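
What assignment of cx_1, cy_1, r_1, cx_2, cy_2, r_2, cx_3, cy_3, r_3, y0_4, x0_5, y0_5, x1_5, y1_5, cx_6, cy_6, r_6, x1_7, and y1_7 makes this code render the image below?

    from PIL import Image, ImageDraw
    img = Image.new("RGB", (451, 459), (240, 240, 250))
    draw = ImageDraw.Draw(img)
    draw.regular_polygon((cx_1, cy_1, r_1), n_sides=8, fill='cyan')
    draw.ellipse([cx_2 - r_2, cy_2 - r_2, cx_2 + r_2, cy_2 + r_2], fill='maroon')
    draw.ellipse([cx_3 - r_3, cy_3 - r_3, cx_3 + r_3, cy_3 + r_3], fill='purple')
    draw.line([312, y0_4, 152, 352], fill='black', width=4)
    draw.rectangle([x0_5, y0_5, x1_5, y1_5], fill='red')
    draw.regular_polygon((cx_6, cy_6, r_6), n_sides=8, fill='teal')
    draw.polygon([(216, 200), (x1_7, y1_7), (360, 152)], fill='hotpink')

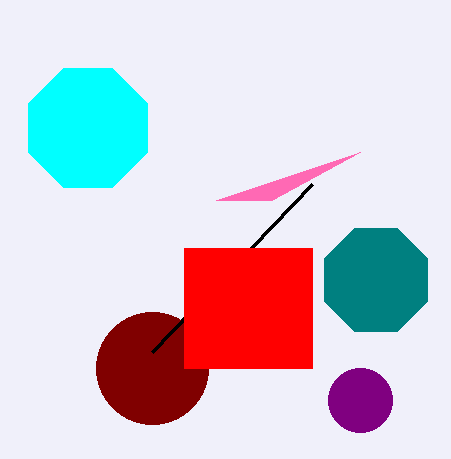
cx_1 = 88; cy_1 = 128; r_1 = 64; cx_2 = 152; cy_2 = 368; r_2 = 56; cx_3 = 360; cy_3 = 400; r_3 = 32; y0_4 = 184; x0_5 = 184; y0_5 = 248; x1_5 = 312; y1_5 = 368; cx_6 = 376; cy_6 = 280; r_6 = 56; x1_7 = 272; y1_7 = 200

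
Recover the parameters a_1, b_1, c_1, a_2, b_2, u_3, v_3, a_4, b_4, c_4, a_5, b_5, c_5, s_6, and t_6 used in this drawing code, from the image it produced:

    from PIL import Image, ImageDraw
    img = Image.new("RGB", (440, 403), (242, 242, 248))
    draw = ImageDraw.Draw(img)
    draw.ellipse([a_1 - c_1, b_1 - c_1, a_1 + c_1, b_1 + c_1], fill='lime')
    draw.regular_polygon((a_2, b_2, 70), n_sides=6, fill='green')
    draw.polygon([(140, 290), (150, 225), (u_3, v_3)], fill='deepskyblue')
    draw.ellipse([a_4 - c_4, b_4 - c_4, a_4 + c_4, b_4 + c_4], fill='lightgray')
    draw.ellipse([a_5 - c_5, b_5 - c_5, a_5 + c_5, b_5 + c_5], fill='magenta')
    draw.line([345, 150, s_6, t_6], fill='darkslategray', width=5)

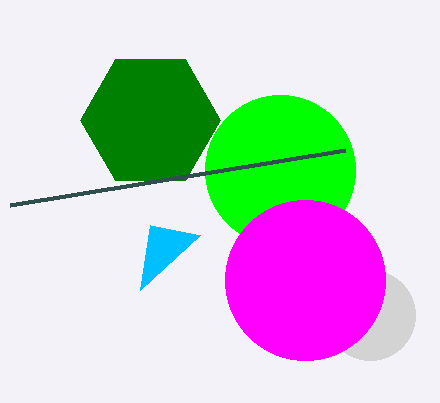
a_1 = 280; b_1 = 170; c_1 = 75; a_2 = 150; b_2 = 120; u_3 = 200; v_3 = 235; a_4 = 370; b_4 = 315; c_4 = 45; a_5 = 305; b_5 = 280; c_5 = 80; s_6 = 10; t_6 = 205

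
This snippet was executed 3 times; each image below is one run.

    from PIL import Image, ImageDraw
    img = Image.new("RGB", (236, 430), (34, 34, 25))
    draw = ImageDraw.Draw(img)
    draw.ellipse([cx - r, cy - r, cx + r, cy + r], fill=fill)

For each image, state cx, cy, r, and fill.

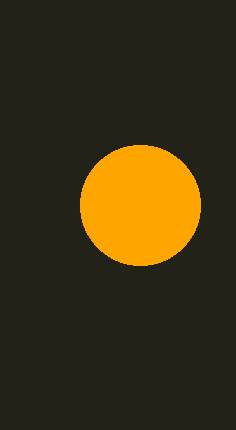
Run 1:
cx = 140
cy = 205
r = 60
fill = 'orange'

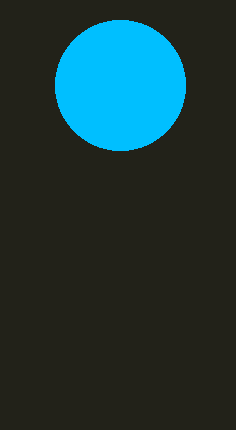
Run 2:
cx = 120; cy = 85; r = 65; fill = 'deepskyblue'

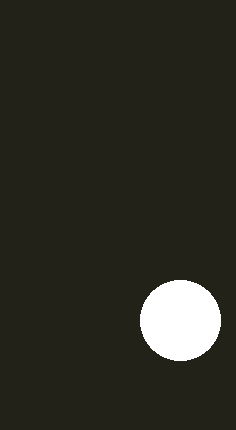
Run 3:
cx = 180
cy = 320
r = 40
fill = 'white'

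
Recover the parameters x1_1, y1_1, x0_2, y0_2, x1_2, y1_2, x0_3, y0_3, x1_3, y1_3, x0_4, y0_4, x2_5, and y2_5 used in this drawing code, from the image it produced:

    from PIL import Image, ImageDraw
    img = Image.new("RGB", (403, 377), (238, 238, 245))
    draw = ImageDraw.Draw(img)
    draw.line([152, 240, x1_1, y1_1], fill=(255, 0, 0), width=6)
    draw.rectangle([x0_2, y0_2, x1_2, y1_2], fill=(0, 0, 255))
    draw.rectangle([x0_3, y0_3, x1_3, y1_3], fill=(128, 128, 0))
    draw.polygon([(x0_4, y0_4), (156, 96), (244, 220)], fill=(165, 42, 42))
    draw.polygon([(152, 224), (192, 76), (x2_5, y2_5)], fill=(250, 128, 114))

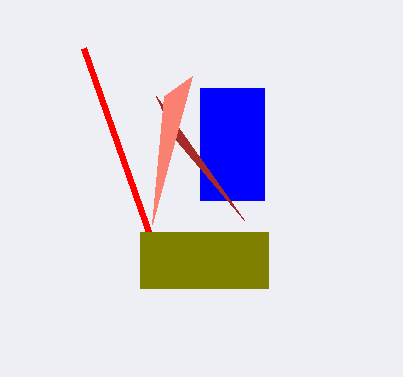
x1_1 = 84; y1_1 = 48; x0_2 = 200; y0_2 = 88; x1_2 = 264; y1_2 = 200; x0_3 = 140; y0_3 = 232; x1_3 = 268; y1_3 = 288; x0_4 = 176; y0_4 = 140; x2_5 = 164; y2_5 = 96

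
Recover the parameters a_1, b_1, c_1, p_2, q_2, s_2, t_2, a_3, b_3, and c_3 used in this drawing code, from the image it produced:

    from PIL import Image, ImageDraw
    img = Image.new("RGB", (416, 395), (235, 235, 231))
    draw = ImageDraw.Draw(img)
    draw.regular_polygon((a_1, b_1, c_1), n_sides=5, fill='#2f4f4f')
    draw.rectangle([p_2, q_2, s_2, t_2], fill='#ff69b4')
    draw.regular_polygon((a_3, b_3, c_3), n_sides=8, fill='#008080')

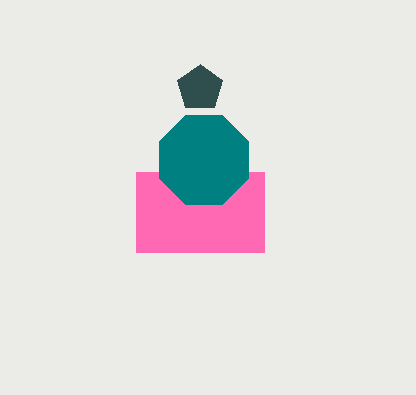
a_1 = 200
b_1 = 88
c_1 = 24
p_2 = 136
q_2 = 172
s_2 = 264
t_2 = 252
a_3 = 204
b_3 = 160
c_3 = 48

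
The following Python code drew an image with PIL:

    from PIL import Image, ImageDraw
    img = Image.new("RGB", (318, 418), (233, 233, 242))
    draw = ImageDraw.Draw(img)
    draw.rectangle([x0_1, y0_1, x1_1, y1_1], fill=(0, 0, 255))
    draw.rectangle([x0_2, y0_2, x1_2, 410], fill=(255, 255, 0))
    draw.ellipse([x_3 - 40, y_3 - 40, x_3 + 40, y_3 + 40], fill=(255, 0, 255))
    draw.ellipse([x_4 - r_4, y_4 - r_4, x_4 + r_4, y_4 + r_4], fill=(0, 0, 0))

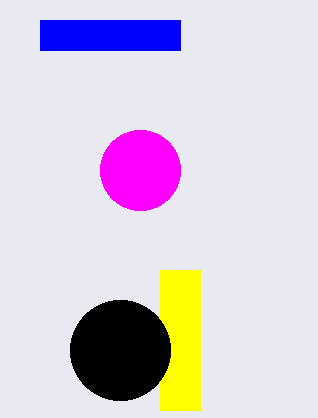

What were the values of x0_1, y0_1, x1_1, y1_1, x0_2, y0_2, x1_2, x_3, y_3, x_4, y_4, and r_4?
x0_1 = 40
y0_1 = 20
x1_1 = 180
y1_1 = 50
x0_2 = 160
y0_2 = 270
x1_2 = 200
x_3 = 140
y_3 = 170
x_4 = 120
y_4 = 350
r_4 = 50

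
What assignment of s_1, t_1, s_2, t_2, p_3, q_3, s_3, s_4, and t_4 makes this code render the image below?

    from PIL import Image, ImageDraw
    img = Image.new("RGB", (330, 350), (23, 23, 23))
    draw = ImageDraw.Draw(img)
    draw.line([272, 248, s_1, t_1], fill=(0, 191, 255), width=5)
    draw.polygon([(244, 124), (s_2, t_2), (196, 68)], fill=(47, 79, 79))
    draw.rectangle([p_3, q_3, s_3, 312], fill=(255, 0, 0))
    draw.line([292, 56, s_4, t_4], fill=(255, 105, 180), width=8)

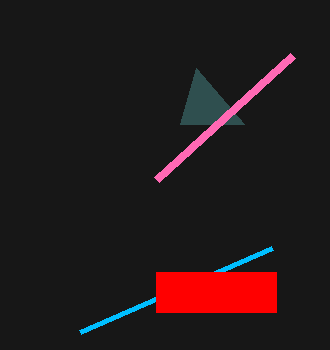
s_1 = 80, t_1 = 332, s_2 = 180, t_2 = 124, p_3 = 156, q_3 = 272, s_3 = 276, s_4 = 156, t_4 = 180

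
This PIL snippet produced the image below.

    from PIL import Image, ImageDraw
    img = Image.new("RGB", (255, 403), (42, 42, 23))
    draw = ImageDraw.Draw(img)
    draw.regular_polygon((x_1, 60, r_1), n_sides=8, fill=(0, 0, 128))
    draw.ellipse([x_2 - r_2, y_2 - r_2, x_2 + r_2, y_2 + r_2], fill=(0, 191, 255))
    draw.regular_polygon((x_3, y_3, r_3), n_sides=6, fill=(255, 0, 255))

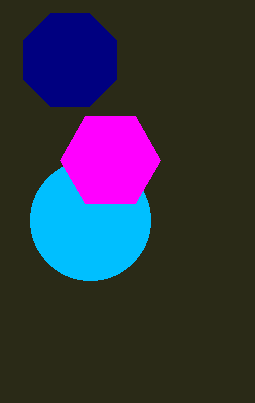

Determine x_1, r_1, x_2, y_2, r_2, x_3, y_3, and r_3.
x_1 = 70
r_1 = 50
x_2 = 90
y_2 = 220
r_2 = 60
x_3 = 110
y_3 = 160
r_3 = 50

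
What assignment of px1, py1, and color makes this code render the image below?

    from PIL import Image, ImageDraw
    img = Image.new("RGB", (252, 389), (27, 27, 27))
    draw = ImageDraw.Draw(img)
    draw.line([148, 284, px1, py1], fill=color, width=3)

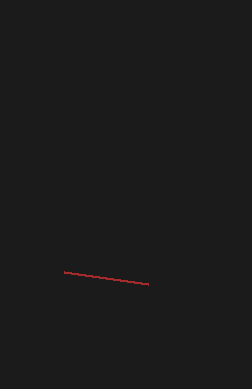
px1 = 64; py1 = 272; color = 'brown'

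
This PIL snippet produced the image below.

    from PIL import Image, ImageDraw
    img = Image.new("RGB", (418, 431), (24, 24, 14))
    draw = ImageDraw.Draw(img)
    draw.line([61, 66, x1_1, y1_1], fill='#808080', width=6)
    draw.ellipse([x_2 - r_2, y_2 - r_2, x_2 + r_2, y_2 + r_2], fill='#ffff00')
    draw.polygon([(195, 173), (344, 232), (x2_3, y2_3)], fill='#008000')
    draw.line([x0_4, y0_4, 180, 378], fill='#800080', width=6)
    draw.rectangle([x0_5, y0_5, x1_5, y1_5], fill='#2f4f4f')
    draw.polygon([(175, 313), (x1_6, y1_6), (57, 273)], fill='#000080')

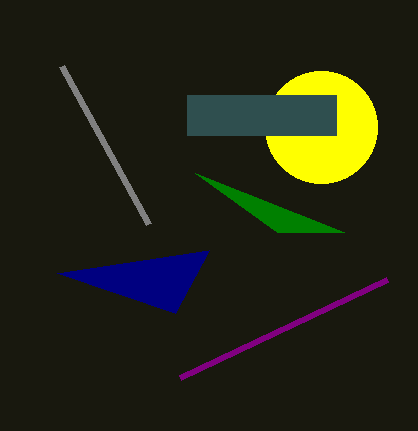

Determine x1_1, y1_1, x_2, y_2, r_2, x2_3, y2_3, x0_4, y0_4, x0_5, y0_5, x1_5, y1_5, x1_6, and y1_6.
x1_1 = 148, y1_1 = 224, x_2 = 321, y_2 = 127, r_2 = 56, x2_3 = 277, y2_3 = 232, x0_4 = 387, y0_4 = 280, x0_5 = 187, y0_5 = 95, x1_5 = 336, y1_5 = 135, x1_6 = 209, y1_6 = 250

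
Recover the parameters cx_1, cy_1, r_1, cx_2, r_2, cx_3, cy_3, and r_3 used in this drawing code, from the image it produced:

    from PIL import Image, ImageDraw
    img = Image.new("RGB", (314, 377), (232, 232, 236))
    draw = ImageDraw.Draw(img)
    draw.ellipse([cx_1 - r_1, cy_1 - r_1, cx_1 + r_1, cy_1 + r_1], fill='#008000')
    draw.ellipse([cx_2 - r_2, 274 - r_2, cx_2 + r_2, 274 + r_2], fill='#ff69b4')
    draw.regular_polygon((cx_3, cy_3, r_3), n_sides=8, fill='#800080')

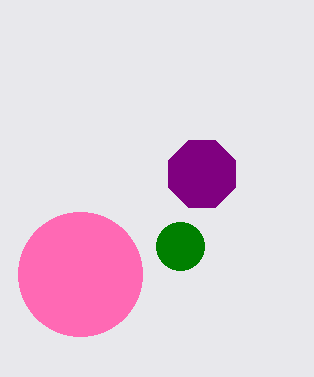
cx_1 = 180
cy_1 = 246
r_1 = 24
cx_2 = 80
r_2 = 62
cx_3 = 202
cy_3 = 174
r_3 = 36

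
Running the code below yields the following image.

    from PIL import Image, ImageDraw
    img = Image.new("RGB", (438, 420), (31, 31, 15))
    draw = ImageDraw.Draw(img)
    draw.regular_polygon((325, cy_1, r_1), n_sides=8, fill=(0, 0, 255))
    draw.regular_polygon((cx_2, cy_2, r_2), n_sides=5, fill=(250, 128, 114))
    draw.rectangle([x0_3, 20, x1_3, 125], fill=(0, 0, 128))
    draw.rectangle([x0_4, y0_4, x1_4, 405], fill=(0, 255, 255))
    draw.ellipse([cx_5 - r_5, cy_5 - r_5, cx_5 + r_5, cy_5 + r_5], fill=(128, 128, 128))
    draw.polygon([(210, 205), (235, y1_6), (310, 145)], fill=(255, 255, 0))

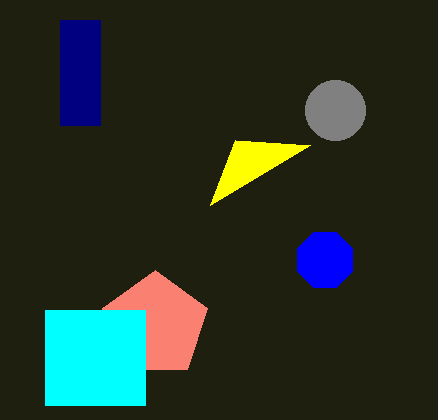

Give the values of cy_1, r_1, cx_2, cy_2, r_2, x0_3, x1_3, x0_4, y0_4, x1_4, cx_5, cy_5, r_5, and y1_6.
cy_1 = 260; r_1 = 30; cx_2 = 155; cy_2 = 325; r_2 = 55; x0_3 = 60; x1_3 = 100; x0_4 = 45; y0_4 = 310; x1_4 = 145; cx_5 = 335; cy_5 = 110; r_5 = 30; y1_6 = 140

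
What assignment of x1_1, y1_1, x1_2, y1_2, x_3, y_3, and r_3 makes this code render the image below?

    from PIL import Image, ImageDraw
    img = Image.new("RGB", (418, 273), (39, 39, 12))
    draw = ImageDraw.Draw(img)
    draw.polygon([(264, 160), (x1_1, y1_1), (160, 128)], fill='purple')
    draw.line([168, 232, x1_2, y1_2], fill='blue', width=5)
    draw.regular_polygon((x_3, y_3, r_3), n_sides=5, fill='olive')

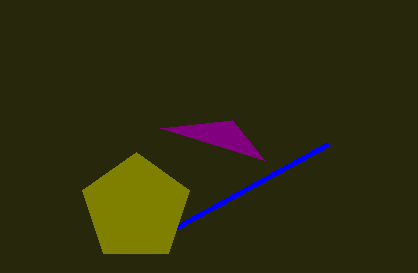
x1_1 = 232; y1_1 = 120; x1_2 = 328; y1_2 = 144; x_3 = 136; y_3 = 208; r_3 = 56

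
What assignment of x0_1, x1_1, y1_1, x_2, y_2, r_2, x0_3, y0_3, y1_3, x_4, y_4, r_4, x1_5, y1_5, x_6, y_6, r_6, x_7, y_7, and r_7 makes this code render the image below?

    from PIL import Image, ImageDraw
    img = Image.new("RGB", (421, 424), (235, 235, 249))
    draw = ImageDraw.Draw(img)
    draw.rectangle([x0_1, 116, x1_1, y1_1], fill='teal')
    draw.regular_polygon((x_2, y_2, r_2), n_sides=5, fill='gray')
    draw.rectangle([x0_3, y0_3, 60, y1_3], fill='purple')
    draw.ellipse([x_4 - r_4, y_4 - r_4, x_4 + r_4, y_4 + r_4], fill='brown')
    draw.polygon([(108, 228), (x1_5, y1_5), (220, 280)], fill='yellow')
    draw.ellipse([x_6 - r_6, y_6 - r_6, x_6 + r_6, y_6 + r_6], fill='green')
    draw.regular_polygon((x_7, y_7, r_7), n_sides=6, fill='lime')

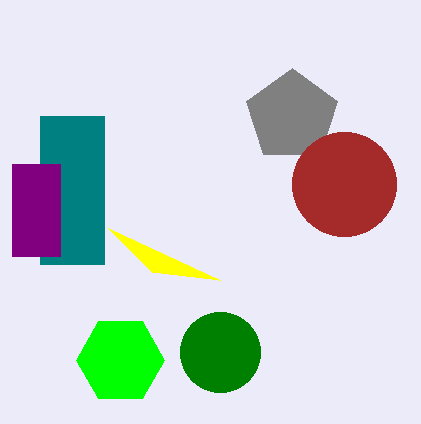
x0_1 = 40
x1_1 = 104
y1_1 = 264
x_2 = 292
y_2 = 116
r_2 = 48
x0_3 = 12
y0_3 = 164
y1_3 = 256
x_4 = 344
y_4 = 184
r_4 = 52
x1_5 = 152
y1_5 = 272
x_6 = 220
y_6 = 352
r_6 = 40
x_7 = 120
y_7 = 360
r_7 = 44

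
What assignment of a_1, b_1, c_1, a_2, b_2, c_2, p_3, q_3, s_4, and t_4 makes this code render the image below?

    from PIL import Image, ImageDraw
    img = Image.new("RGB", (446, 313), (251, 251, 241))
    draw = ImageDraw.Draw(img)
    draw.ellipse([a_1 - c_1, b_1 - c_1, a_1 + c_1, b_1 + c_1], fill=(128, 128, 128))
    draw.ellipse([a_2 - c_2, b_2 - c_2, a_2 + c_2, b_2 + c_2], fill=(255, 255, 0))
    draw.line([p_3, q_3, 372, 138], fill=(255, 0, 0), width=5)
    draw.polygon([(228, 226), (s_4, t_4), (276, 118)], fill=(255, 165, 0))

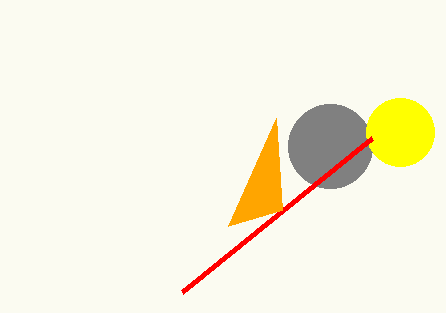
a_1 = 330, b_1 = 146, c_1 = 42, a_2 = 400, b_2 = 132, c_2 = 34, p_3 = 182, q_3 = 292, s_4 = 282, t_4 = 210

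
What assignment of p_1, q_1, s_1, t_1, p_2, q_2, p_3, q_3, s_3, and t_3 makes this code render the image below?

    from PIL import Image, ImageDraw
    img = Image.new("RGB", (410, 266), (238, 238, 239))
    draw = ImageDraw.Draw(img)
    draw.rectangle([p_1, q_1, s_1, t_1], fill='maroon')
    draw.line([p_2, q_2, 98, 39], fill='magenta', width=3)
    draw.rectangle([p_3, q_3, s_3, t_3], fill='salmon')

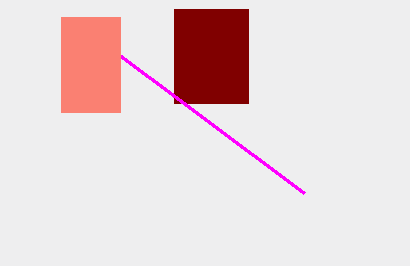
p_1 = 174; q_1 = 9; s_1 = 248; t_1 = 103; p_2 = 304; q_2 = 193; p_3 = 61; q_3 = 17; s_3 = 120; t_3 = 112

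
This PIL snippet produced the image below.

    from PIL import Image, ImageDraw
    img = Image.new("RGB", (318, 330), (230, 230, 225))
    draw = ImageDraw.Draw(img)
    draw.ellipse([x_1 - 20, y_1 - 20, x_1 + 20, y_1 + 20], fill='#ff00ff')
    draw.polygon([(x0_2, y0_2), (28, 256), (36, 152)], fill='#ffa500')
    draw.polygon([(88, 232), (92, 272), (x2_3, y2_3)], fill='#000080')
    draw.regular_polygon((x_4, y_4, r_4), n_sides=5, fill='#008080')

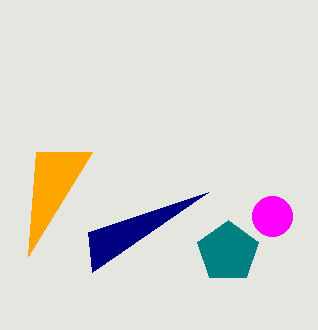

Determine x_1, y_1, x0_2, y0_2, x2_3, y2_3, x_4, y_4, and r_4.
x_1 = 272, y_1 = 216, x0_2 = 92, y0_2 = 152, x2_3 = 208, y2_3 = 192, x_4 = 228, y_4 = 252, r_4 = 32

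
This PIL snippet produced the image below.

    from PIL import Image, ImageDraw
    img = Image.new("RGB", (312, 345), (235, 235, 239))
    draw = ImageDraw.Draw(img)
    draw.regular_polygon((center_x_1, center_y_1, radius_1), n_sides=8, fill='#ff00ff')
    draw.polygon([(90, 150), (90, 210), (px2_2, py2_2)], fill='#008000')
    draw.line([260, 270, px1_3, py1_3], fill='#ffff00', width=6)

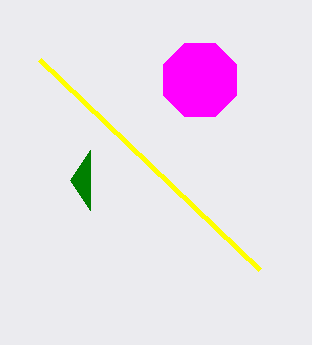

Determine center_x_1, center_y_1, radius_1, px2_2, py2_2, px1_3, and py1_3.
center_x_1 = 200; center_y_1 = 80; radius_1 = 40; px2_2 = 70; py2_2 = 180; px1_3 = 40; py1_3 = 60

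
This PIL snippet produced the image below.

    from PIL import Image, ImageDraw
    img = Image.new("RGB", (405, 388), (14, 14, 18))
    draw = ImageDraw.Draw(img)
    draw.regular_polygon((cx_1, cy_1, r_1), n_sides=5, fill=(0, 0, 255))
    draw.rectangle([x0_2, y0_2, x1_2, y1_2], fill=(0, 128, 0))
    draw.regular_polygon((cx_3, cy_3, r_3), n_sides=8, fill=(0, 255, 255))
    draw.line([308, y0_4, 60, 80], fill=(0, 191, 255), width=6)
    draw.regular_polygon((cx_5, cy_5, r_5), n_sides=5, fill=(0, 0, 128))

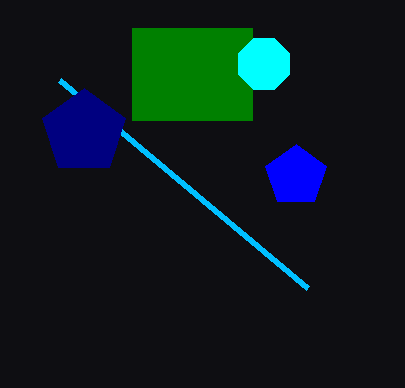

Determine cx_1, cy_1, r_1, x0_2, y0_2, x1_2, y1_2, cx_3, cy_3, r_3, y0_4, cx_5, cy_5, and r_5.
cx_1 = 296; cy_1 = 176; r_1 = 32; x0_2 = 132; y0_2 = 28; x1_2 = 252; y1_2 = 120; cx_3 = 264; cy_3 = 64; r_3 = 28; y0_4 = 288; cx_5 = 84; cy_5 = 132; r_5 = 44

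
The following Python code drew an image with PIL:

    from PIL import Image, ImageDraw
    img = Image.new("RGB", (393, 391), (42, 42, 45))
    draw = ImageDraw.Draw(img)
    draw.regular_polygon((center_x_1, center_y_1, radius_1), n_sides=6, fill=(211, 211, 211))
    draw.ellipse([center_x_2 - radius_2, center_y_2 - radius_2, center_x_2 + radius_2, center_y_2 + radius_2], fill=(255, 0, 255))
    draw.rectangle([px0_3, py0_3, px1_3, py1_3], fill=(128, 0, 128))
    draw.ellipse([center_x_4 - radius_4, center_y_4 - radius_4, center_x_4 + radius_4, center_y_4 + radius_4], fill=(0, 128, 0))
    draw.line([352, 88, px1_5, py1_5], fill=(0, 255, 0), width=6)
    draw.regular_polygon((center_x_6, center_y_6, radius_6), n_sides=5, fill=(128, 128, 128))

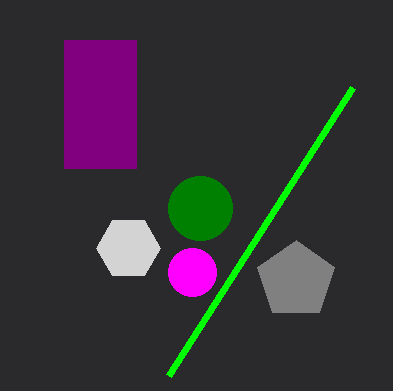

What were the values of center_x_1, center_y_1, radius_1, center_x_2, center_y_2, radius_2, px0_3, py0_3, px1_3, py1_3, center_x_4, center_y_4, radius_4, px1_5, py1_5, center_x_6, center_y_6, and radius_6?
center_x_1 = 128; center_y_1 = 248; radius_1 = 32; center_x_2 = 192; center_y_2 = 272; radius_2 = 24; px0_3 = 64; py0_3 = 40; px1_3 = 136; py1_3 = 168; center_x_4 = 200; center_y_4 = 208; radius_4 = 32; px1_5 = 168; py1_5 = 376; center_x_6 = 296; center_y_6 = 280; radius_6 = 40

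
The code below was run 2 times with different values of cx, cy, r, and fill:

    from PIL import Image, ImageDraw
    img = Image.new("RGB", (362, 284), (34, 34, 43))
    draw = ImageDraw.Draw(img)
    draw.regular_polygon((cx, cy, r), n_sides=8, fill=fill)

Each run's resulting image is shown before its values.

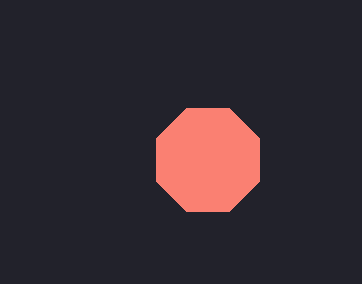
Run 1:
cx = 208; cy = 160; r = 56; fill = 'salmon'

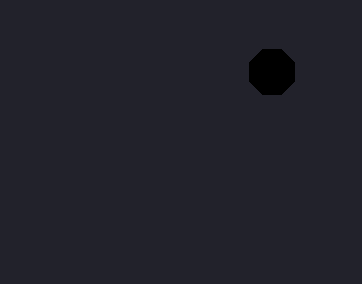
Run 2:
cx = 272; cy = 72; r = 24; fill = 'black'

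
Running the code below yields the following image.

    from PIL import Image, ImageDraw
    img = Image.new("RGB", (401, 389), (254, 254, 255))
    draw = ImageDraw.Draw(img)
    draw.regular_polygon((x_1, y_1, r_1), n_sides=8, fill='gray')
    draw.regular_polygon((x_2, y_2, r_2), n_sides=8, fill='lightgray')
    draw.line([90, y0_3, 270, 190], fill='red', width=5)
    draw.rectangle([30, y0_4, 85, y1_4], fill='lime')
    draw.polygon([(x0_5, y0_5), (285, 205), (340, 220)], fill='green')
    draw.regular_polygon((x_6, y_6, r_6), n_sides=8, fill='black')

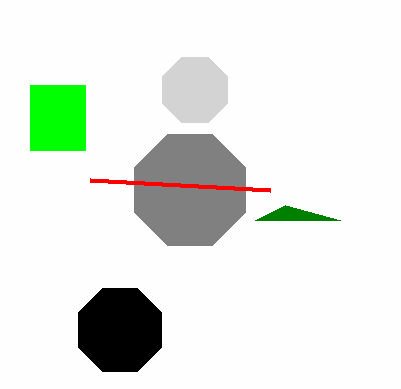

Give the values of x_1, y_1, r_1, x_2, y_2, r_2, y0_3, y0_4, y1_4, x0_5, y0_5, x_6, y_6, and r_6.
x_1 = 190, y_1 = 190, r_1 = 60, x_2 = 195, y_2 = 90, r_2 = 35, y0_3 = 180, y0_4 = 85, y1_4 = 150, x0_5 = 255, y0_5 = 220, x_6 = 120, y_6 = 330, r_6 = 45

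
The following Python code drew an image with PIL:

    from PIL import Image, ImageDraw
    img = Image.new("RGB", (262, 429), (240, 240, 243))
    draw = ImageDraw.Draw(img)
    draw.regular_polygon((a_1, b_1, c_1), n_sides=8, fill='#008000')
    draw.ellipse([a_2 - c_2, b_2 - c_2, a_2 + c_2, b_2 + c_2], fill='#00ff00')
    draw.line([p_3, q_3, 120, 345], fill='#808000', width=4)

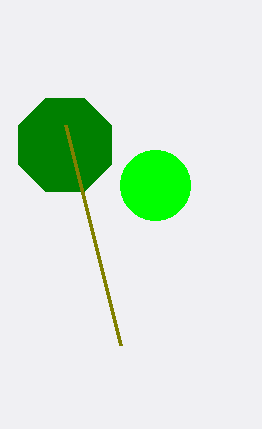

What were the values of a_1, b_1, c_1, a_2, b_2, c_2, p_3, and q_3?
a_1 = 65
b_1 = 145
c_1 = 50
a_2 = 155
b_2 = 185
c_2 = 35
p_3 = 65
q_3 = 125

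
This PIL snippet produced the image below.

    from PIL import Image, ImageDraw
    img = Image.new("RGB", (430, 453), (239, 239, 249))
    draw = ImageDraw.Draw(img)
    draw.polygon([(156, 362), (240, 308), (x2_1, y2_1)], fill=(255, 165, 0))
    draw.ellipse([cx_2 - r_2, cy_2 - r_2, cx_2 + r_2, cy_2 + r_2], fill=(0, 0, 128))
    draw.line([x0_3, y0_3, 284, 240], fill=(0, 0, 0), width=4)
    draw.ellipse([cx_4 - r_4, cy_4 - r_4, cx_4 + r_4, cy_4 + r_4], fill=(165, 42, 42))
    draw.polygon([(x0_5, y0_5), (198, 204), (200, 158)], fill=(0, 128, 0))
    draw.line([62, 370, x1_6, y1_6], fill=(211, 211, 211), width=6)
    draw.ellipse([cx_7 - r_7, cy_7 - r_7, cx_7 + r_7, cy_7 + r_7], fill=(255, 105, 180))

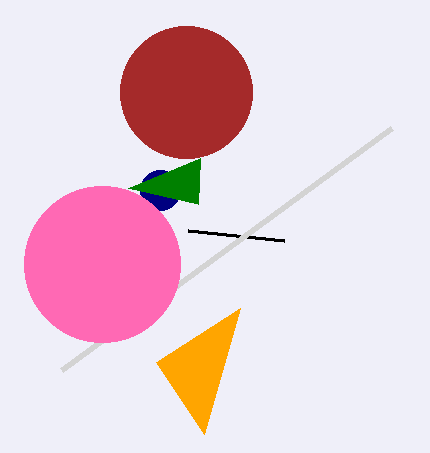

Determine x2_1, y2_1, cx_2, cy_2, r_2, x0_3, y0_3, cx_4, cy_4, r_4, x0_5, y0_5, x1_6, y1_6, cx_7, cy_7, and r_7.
x2_1 = 204
y2_1 = 434
cx_2 = 160
cy_2 = 190
r_2 = 20
x0_3 = 188
y0_3 = 230
cx_4 = 186
cy_4 = 92
r_4 = 66
x0_5 = 128
y0_5 = 188
x1_6 = 392
y1_6 = 128
cx_7 = 102
cy_7 = 264
r_7 = 78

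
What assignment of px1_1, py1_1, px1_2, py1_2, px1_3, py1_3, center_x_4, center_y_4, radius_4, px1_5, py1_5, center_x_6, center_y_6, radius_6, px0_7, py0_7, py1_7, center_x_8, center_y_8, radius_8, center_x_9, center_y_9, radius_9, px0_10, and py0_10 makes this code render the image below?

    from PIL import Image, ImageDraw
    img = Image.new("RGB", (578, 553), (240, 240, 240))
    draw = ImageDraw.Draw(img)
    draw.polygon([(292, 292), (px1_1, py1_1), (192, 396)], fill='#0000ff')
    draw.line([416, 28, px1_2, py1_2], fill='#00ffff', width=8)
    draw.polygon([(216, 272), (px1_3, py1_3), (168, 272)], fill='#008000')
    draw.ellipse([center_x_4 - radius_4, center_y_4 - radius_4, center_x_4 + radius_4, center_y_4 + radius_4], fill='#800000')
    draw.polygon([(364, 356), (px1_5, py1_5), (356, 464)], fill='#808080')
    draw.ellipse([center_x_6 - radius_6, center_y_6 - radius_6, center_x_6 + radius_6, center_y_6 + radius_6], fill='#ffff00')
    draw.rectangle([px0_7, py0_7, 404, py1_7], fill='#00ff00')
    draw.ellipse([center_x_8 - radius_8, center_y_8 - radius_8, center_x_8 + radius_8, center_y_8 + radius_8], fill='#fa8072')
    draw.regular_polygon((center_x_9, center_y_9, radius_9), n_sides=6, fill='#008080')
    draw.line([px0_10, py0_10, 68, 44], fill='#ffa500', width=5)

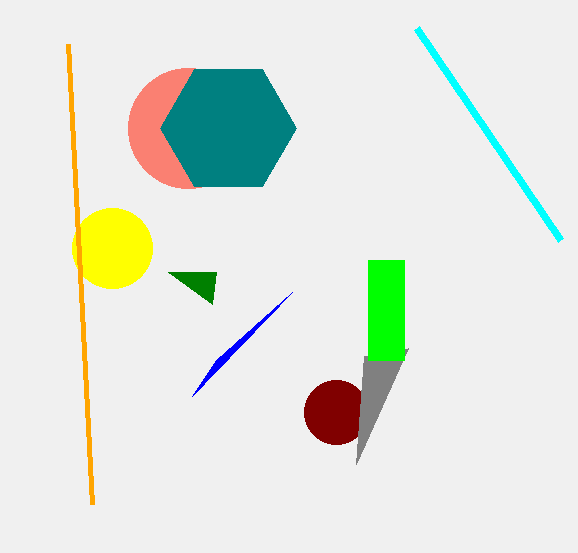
px1_1 = 216
py1_1 = 360
px1_2 = 560
py1_2 = 240
px1_3 = 212
py1_3 = 304
center_x_4 = 336
center_y_4 = 412
radius_4 = 32
px1_5 = 408
py1_5 = 348
center_x_6 = 112
center_y_6 = 248
radius_6 = 40
px0_7 = 368
py0_7 = 260
py1_7 = 360
center_x_8 = 188
center_y_8 = 128
radius_8 = 60
center_x_9 = 228
center_y_9 = 128
radius_9 = 68
px0_10 = 92
py0_10 = 504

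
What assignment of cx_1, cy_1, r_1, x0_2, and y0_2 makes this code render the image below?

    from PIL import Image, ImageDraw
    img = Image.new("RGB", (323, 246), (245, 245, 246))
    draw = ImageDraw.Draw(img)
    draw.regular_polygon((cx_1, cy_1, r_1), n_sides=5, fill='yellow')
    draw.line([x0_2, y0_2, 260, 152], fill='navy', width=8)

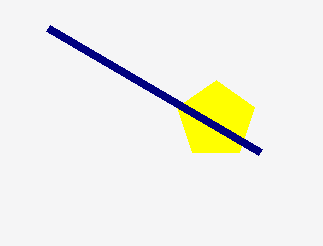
cx_1 = 216
cy_1 = 120
r_1 = 40
x0_2 = 48
y0_2 = 28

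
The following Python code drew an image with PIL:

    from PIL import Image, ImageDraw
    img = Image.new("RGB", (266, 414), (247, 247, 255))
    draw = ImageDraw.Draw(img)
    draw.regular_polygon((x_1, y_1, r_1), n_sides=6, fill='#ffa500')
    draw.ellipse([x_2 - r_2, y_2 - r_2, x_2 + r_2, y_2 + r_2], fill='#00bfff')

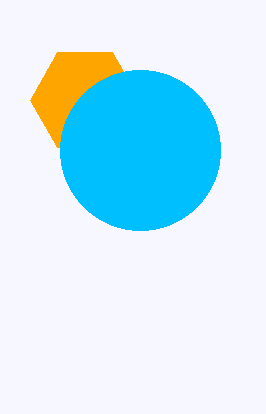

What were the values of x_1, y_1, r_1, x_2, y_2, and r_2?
x_1 = 85; y_1 = 100; r_1 = 55; x_2 = 140; y_2 = 150; r_2 = 80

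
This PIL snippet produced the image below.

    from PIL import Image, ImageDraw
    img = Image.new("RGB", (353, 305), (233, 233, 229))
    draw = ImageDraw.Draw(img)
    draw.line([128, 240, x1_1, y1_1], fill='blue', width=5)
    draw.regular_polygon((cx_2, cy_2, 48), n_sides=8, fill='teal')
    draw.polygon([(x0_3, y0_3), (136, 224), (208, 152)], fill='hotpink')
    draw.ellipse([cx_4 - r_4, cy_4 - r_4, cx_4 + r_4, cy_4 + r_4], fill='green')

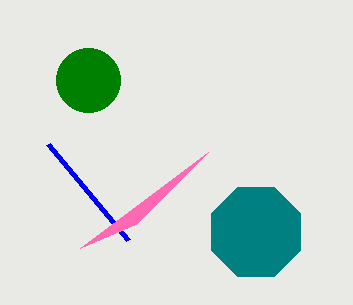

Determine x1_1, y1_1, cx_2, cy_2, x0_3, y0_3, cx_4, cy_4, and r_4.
x1_1 = 48; y1_1 = 144; cx_2 = 256; cy_2 = 232; x0_3 = 80; y0_3 = 248; cx_4 = 88; cy_4 = 80; r_4 = 32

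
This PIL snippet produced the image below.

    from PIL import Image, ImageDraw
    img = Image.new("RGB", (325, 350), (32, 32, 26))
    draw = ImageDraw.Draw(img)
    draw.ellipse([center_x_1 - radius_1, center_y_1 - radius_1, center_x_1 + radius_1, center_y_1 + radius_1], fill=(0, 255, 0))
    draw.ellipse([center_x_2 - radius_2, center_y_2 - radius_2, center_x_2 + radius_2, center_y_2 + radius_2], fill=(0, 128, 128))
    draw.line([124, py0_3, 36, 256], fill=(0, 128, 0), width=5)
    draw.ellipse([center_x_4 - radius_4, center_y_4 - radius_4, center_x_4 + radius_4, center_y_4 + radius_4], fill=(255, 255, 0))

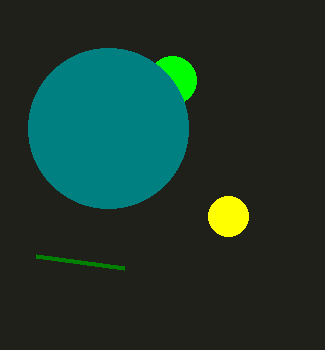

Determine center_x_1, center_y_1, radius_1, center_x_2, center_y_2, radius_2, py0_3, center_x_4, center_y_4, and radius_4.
center_x_1 = 172, center_y_1 = 80, radius_1 = 24, center_x_2 = 108, center_y_2 = 128, radius_2 = 80, py0_3 = 268, center_x_4 = 228, center_y_4 = 216, radius_4 = 20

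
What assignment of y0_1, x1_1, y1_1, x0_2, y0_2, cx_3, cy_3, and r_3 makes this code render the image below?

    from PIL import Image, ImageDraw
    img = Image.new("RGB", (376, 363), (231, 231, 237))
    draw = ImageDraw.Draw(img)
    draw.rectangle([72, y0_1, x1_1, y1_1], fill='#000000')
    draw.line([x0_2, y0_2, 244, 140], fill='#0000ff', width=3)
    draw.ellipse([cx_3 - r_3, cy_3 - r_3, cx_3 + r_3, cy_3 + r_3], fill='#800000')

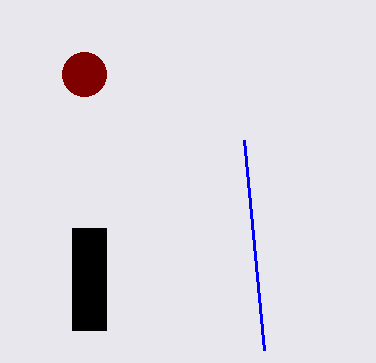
y0_1 = 228
x1_1 = 106
y1_1 = 330
x0_2 = 264
y0_2 = 350
cx_3 = 84
cy_3 = 74
r_3 = 22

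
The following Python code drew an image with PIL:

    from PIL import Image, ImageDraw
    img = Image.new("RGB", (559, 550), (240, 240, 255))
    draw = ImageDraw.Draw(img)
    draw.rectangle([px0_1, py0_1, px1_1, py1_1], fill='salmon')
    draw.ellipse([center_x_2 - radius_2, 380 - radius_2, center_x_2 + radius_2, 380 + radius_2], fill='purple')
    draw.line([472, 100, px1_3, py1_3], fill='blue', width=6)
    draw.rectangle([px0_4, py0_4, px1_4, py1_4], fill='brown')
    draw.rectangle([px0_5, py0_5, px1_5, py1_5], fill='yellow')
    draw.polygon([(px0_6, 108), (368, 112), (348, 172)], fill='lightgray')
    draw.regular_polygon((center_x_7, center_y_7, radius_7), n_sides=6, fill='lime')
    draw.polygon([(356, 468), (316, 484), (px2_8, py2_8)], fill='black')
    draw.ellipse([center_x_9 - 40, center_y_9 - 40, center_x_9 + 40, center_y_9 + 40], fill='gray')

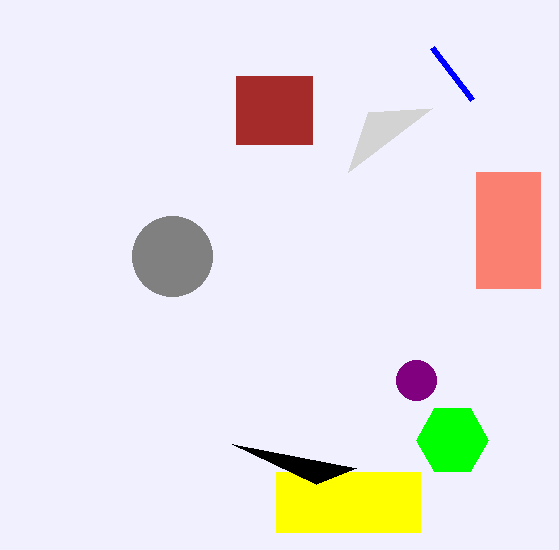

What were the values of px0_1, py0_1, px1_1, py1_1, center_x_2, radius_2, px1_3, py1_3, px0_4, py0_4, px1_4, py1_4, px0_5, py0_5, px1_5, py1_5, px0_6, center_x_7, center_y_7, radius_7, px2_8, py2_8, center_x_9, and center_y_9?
px0_1 = 476
py0_1 = 172
px1_1 = 540
py1_1 = 288
center_x_2 = 416
radius_2 = 20
px1_3 = 432
py1_3 = 48
px0_4 = 236
py0_4 = 76
px1_4 = 312
py1_4 = 144
px0_5 = 276
py0_5 = 472
px1_5 = 420
py1_5 = 532
px0_6 = 432
center_x_7 = 452
center_y_7 = 440
radius_7 = 36
px2_8 = 232
py2_8 = 444
center_x_9 = 172
center_y_9 = 256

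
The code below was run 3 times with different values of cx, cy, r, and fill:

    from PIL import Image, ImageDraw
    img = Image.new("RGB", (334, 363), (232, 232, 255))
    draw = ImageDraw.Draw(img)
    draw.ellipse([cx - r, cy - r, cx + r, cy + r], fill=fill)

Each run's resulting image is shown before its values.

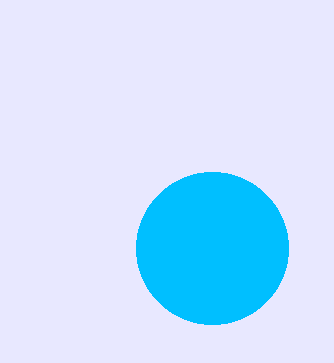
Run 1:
cx = 212
cy = 248
r = 76
fill = 'deepskyblue'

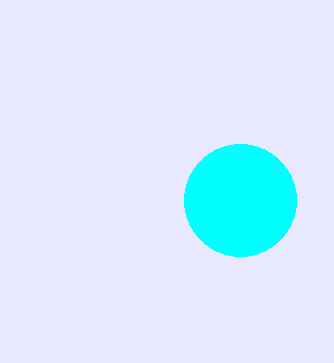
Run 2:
cx = 240; cy = 200; r = 56; fill = 'cyan'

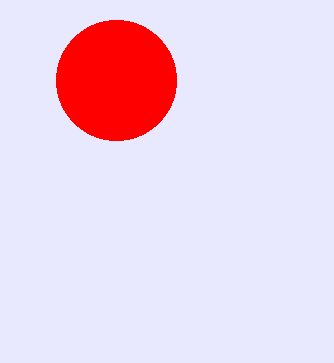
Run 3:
cx = 116, cy = 80, r = 60, fill = 'red'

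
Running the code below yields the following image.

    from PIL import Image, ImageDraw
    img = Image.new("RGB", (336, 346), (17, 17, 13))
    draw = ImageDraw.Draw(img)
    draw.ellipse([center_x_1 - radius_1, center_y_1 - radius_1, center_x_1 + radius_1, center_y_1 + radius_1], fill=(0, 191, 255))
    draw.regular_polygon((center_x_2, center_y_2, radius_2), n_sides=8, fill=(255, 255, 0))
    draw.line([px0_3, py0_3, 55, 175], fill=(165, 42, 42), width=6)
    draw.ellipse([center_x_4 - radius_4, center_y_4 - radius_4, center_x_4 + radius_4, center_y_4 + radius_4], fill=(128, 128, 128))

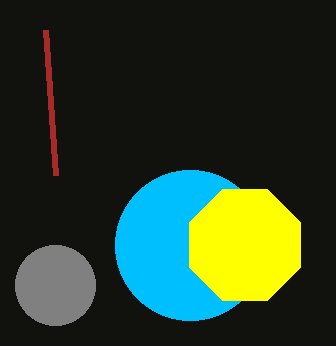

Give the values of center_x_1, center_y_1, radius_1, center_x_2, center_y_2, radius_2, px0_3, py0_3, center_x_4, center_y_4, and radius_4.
center_x_1 = 190; center_y_1 = 245; radius_1 = 75; center_x_2 = 245; center_y_2 = 245; radius_2 = 60; px0_3 = 45; py0_3 = 30; center_x_4 = 55; center_y_4 = 285; radius_4 = 40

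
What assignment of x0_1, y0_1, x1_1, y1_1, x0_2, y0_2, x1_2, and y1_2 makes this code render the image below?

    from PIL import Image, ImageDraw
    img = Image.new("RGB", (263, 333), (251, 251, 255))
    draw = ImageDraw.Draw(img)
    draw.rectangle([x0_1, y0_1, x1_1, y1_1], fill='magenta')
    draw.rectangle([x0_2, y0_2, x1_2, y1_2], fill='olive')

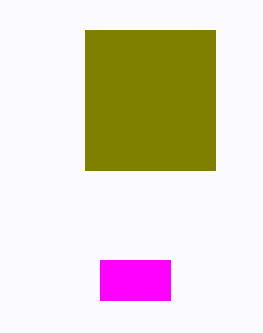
x0_1 = 100
y0_1 = 260
x1_1 = 170
y1_1 = 300
x0_2 = 85
y0_2 = 30
x1_2 = 215
y1_2 = 170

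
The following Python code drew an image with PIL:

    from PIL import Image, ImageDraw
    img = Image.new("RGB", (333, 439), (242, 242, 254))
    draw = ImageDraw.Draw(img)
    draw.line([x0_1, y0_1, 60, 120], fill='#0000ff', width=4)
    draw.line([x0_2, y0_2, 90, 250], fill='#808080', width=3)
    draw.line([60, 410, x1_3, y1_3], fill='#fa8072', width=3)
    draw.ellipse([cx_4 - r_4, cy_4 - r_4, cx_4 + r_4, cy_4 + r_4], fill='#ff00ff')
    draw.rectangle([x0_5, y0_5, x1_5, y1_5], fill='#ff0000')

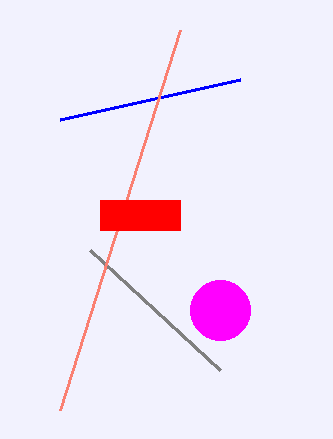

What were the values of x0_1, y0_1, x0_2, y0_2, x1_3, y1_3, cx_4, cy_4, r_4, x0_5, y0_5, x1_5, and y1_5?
x0_1 = 240, y0_1 = 80, x0_2 = 220, y0_2 = 370, x1_3 = 180, y1_3 = 30, cx_4 = 220, cy_4 = 310, r_4 = 30, x0_5 = 100, y0_5 = 200, x1_5 = 180, y1_5 = 230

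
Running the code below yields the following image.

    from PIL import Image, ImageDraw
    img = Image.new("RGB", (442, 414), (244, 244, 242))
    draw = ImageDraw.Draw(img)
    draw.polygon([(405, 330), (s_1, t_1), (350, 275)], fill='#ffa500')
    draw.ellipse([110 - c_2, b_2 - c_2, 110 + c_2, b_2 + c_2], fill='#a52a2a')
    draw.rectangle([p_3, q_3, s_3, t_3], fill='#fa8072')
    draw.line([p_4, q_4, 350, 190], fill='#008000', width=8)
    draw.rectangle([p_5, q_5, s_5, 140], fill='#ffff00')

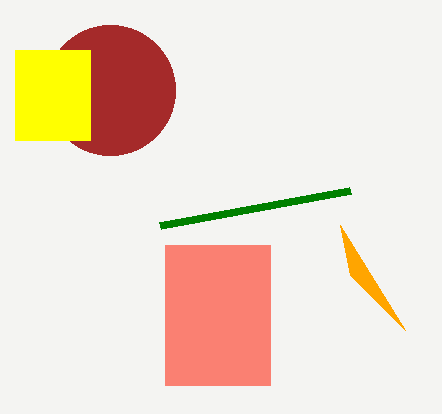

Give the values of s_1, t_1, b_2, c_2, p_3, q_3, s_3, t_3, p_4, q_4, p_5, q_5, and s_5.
s_1 = 340; t_1 = 225; b_2 = 90; c_2 = 65; p_3 = 165; q_3 = 245; s_3 = 270; t_3 = 385; p_4 = 160; q_4 = 225; p_5 = 15; q_5 = 50; s_5 = 90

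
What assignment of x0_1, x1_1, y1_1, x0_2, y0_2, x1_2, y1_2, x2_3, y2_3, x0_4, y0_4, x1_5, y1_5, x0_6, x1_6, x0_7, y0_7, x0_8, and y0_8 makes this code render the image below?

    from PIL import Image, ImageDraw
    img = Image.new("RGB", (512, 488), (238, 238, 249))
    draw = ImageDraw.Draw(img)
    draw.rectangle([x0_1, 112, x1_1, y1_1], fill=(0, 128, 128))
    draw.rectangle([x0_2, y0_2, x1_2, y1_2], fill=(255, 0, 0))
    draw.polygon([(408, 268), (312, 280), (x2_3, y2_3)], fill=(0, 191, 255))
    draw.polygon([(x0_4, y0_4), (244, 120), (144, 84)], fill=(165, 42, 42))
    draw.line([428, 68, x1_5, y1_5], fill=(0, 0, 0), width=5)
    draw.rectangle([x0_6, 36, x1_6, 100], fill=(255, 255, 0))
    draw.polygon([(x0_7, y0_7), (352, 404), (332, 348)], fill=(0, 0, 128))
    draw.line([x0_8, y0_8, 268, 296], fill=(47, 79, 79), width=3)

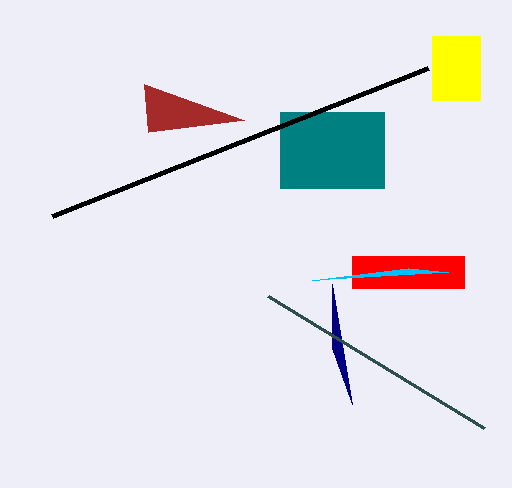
x0_1 = 280, x1_1 = 384, y1_1 = 188, x0_2 = 352, y0_2 = 256, x1_2 = 464, y1_2 = 288, x2_3 = 448, y2_3 = 272, x0_4 = 148, y0_4 = 132, x1_5 = 52, y1_5 = 216, x0_6 = 432, x1_6 = 480, x0_7 = 332, y0_7 = 284, x0_8 = 484, y0_8 = 428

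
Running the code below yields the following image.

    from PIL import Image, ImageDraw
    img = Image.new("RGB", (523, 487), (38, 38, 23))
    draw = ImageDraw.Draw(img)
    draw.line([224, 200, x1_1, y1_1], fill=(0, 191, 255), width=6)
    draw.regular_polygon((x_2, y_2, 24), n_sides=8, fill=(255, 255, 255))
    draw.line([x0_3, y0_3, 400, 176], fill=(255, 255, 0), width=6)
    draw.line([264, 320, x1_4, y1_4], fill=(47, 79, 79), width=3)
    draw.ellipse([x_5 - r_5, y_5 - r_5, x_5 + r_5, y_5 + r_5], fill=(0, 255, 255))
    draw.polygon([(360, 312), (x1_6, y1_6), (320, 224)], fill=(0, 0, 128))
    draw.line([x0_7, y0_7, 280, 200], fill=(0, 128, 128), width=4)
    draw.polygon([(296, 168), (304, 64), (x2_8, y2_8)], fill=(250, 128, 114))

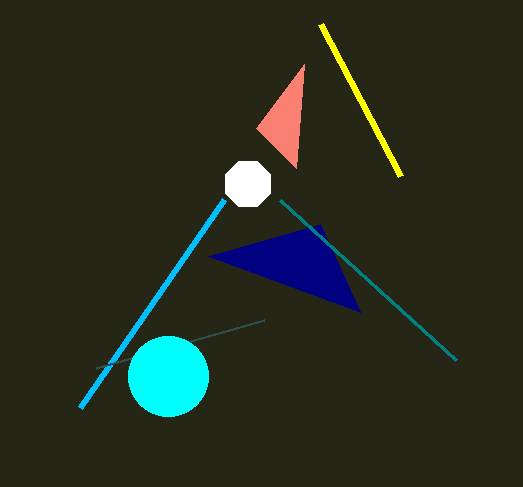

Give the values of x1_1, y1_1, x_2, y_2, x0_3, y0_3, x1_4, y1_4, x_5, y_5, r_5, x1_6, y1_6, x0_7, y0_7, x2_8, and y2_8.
x1_1 = 80, y1_1 = 408, x_2 = 248, y_2 = 184, x0_3 = 320, y0_3 = 24, x1_4 = 96, y1_4 = 368, x_5 = 168, y_5 = 376, r_5 = 40, x1_6 = 208, y1_6 = 256, x0_7 = 456, y0_7 = 360, x2_8 = 256, y2_8 = 128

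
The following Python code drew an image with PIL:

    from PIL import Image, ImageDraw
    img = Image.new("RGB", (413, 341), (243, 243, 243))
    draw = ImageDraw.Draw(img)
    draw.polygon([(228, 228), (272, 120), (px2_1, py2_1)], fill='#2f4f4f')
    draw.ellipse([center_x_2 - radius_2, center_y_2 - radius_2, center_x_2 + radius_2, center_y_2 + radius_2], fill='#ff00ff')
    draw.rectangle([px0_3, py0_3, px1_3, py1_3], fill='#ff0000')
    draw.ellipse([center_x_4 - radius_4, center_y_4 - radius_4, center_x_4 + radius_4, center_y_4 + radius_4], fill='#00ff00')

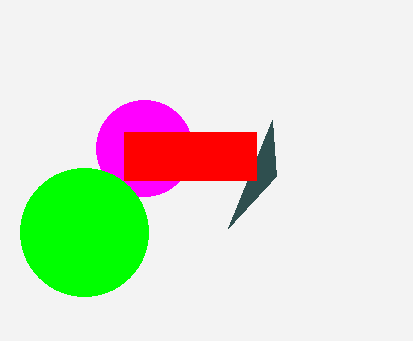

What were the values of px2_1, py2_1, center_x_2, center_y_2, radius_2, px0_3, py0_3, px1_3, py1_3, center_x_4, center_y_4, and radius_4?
px2_1 = 276; py2_1 = 176; center_x_2 = 144; center_y_2 = 148; radius_2 = 48; px0_3 = 124; py0_3 = 132; px1_3 = 256; py1_3 = 180; center_x_4 = 84; center_y_4 = 232; radius_4 = 64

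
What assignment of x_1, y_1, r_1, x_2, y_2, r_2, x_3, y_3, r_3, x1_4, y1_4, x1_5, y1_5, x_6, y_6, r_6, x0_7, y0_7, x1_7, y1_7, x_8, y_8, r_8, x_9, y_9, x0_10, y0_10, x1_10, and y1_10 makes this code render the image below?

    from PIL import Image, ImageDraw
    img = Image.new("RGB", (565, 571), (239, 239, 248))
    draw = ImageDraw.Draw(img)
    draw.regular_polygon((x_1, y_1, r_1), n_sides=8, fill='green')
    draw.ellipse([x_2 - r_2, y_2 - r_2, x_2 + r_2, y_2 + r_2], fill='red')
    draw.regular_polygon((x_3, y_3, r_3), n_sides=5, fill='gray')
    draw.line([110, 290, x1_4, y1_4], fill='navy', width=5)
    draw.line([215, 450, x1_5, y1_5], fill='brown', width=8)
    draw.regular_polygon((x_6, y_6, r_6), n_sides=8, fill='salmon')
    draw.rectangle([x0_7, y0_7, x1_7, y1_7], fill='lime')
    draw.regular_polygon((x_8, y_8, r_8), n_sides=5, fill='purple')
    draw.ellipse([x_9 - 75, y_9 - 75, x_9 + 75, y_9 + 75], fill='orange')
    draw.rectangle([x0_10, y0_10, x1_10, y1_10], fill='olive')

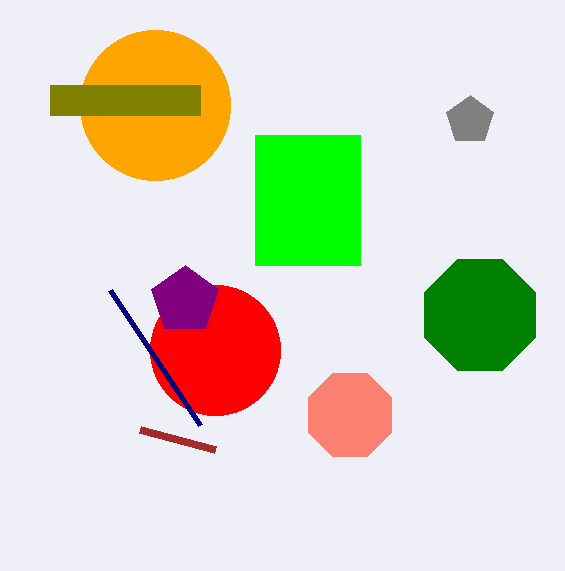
x_1 = 480, y_1 = 315, r_1 = 60, x_2 = 215, y_2 = 350, r_2 = 65, x_3 = 470, y_3 = 120, r_3 = 25, x1_4 = 200, y1_4 = 425, x1_5 = 140, y1_5 = 430, x_6 = 350, y_6 = 415, r_6 = 45, x0_7 = 255, y0_7 = 135, x1_7 = 360, y1_7 = 265, x_8 = 185, y_8 = 300, r_8 = 35, x_9 = 155, y_9 = 105, x0_10 = 50, y0_10 = 85, x1_10 = 200, y1_10 = 115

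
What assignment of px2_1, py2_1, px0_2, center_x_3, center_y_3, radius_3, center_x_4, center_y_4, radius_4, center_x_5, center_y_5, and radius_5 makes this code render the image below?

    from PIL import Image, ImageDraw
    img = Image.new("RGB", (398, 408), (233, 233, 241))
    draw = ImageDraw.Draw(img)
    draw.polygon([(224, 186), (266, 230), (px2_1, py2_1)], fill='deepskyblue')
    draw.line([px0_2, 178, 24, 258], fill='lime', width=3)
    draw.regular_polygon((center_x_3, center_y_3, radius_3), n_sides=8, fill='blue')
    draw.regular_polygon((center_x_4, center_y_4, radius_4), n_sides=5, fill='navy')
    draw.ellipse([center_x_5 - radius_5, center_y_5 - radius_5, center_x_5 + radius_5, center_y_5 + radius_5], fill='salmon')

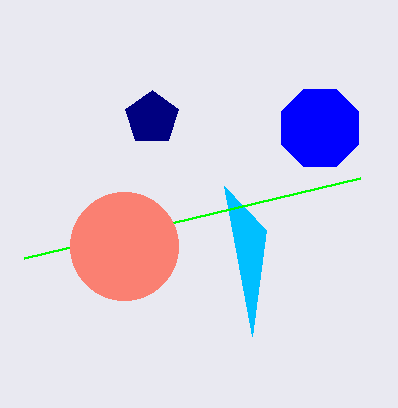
px2_1 = 252; py2_1 = 336; px0_2 = 360; center_x_3 = 320; center_y_3 = 128; radius_3 = 42; center_x_4 = 152; center_y_4 = 118; radius_4 = 28; center_x_5 = 124; center_y_5 = 246; radius_5 = 54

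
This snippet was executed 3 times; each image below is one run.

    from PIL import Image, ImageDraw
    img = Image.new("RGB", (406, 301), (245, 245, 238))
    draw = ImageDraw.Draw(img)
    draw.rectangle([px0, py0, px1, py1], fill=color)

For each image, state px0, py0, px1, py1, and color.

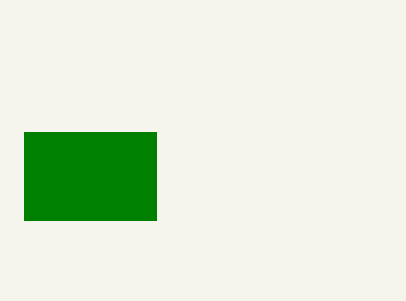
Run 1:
px0 = 24
py0 = 132
px1 = 156
py1 = 220
color = 'green'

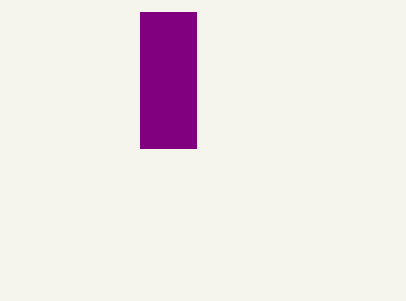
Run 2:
px0 = 140
py0 = 12
px1 = 196
py1 = 148
color = 'purple'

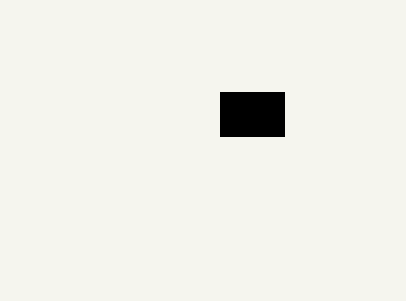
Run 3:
px0 = 220; py0 = 92; px1 = 284; py1 = 136; color = 'black'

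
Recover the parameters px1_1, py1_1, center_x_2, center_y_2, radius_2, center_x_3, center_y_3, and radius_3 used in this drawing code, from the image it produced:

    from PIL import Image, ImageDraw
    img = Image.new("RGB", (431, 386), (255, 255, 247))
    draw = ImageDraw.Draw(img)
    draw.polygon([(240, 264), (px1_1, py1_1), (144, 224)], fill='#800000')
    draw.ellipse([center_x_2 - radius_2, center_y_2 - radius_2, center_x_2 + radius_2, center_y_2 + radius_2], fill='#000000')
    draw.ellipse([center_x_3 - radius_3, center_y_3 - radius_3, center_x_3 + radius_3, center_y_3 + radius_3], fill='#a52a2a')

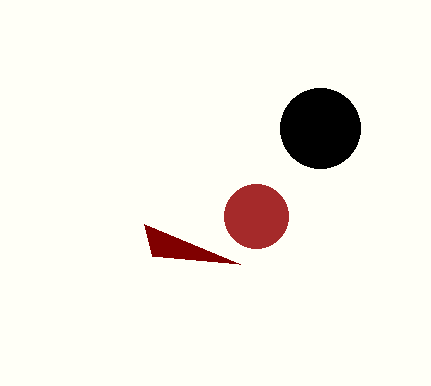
px1_1 = 152, py1_1 = 256, center_x_2 = 320, center_y_2 = 128, radius_2 = 40, center_x_3 = 256, center_y_3 = 216, radius_3 = 32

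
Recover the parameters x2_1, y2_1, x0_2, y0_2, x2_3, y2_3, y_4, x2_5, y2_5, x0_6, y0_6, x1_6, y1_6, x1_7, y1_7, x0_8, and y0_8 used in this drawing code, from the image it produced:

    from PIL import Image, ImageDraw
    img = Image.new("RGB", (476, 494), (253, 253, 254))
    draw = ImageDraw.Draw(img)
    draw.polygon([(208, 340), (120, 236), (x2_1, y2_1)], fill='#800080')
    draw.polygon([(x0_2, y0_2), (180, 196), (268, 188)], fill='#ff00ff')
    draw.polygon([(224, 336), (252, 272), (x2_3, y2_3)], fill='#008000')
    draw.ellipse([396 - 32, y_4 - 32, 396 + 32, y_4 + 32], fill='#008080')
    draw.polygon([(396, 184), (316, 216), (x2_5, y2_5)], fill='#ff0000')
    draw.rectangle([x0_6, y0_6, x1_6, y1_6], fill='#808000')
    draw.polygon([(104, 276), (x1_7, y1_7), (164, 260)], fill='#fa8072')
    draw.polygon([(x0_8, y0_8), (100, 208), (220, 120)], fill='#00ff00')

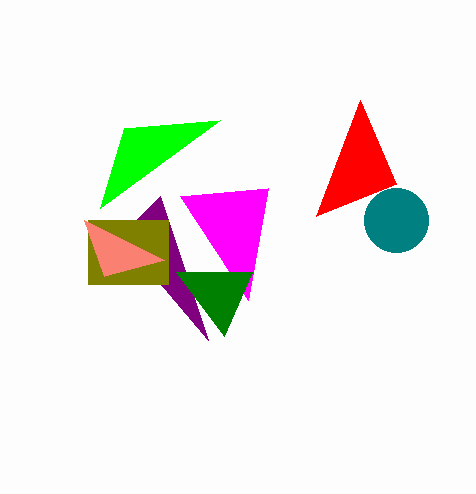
x2_1 = 160
y2_1 = 196
x0_2 = 248
y0_2 = 300
x2_3 = 176
y2_3 = 272
y_4 = 220
x2_5 = 360
y2_5 = 100
x0_6 = 88
y0_6 = 220
x1_6 = 168
y1_6 = 284
x1_7 = 84
y1_7 = 220
x0_8 = 124
y0_8 = 128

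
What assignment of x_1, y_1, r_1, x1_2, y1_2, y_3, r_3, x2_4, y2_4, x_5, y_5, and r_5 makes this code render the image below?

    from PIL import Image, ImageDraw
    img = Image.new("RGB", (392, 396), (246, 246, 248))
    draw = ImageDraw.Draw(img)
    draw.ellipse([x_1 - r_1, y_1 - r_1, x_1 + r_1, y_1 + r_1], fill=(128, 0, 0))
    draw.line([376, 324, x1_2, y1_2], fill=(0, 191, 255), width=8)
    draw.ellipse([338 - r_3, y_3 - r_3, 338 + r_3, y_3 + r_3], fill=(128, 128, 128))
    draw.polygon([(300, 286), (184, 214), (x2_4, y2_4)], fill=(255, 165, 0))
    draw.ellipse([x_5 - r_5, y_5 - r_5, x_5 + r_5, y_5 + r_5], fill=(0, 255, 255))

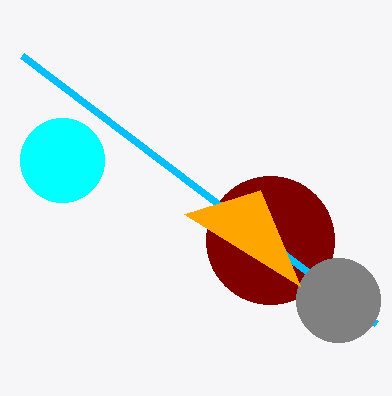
x_1 = 270; y_1 = 240; r_1 = 64; x1_2 = 22; y1_2 = 56; y_3 = 300; r_3 = 42; x2_4 = 260; y2_4 = 190; x_5 = 62; y_5 = 160; r_5 = 42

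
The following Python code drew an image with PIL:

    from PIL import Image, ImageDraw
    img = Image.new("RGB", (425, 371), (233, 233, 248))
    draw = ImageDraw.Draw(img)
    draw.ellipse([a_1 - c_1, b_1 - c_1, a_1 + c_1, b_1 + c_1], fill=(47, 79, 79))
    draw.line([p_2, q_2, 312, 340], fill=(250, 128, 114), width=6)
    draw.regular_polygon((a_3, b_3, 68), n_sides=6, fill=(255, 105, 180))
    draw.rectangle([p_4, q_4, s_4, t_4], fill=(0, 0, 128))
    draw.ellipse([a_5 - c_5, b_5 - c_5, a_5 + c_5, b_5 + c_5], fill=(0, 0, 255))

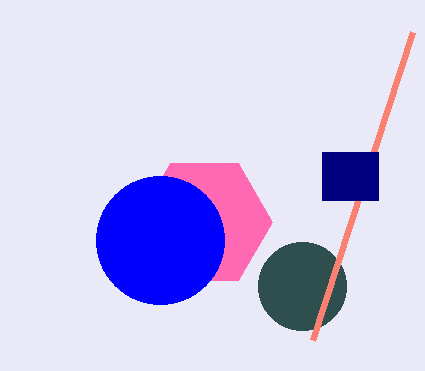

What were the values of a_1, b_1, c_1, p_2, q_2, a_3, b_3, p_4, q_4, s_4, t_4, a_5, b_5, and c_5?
a_1 = 302
b_1 = 286
c_1 = 44
p_2 = 412
q_2 = 32
a_3 = 204
b_3 = 222
p_4 = 322
q_4 = 152
s_4 = 378
t_4 = 200
a_5 = 160
b_5 = 240
c_5 = 64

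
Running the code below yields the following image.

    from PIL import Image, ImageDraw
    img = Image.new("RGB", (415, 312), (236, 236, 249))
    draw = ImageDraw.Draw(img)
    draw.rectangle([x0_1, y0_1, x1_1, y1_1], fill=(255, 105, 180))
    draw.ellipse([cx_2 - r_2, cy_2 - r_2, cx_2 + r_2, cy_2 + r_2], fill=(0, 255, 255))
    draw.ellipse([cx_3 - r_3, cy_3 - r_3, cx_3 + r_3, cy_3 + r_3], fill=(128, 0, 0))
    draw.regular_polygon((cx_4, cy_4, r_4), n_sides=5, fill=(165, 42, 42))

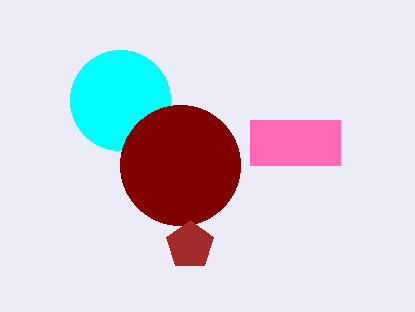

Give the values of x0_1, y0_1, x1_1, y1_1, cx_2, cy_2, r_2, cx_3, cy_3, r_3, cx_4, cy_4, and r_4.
x0_1 = 250, y0_1 = 120, x1_1 = 340, y1_1 = 165, cx_2 = 120, cy_2 = 100, r_2 = 50, cx_3 = 180, cy_3 = 165, r_3 = 60, cx_4 = 190, cy_4 = 245, r_4 = 25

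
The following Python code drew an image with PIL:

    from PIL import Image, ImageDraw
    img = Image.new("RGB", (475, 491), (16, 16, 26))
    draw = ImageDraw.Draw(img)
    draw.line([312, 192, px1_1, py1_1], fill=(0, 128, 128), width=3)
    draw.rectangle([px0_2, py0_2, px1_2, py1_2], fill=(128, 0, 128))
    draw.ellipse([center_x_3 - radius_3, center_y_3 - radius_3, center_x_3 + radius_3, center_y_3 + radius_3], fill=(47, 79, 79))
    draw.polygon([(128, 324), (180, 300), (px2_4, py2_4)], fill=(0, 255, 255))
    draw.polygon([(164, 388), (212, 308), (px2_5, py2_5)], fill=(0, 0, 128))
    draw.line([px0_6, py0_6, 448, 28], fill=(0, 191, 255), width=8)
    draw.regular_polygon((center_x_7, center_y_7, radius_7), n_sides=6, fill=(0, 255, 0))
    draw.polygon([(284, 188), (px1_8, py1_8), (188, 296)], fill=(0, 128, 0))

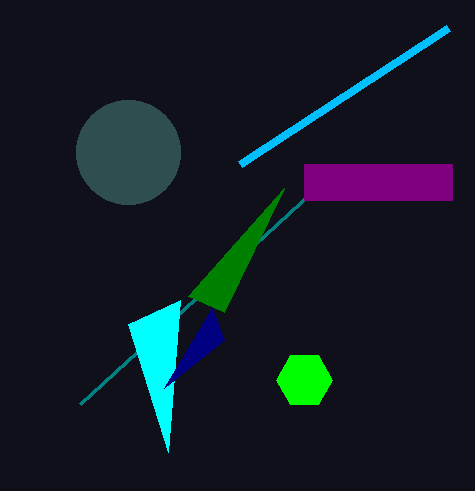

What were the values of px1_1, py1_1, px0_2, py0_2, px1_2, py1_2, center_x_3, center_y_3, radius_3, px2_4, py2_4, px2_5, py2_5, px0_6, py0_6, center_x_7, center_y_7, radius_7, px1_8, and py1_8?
px1_1 = 80; py1_1 = 404; px0_2 = 304; py0_2 = 164; px1_2 = 452; py1_2 = 200; center_x_3 = 128; center_y_3 = 152; radius_3 = 52; px2_4 = 168; py2_4 = 452; px2_5 = 224; py2_5 = 340; px0_6 = 240; py0_6 = 164; center_x_7 = 304; center_y_7 = 380; radius_7 = 28; px1_8 = 224; py1_8 = 312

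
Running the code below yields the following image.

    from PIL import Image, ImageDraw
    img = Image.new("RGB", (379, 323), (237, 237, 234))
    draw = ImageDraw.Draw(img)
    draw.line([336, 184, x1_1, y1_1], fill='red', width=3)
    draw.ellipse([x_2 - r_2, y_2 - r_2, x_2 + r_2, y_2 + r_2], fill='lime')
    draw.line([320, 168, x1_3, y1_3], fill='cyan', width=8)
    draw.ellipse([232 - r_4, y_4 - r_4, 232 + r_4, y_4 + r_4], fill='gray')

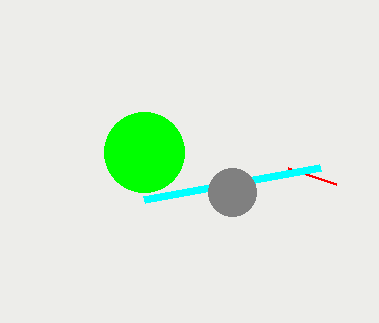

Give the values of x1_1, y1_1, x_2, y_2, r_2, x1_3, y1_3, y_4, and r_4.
x1_1 = 288
y1_1 = 168
x_2 = 144
y_2 = 152
r_2 = 40
x1_3 = 144
y1_3 = 200
y_4 = 192
r_4 = 24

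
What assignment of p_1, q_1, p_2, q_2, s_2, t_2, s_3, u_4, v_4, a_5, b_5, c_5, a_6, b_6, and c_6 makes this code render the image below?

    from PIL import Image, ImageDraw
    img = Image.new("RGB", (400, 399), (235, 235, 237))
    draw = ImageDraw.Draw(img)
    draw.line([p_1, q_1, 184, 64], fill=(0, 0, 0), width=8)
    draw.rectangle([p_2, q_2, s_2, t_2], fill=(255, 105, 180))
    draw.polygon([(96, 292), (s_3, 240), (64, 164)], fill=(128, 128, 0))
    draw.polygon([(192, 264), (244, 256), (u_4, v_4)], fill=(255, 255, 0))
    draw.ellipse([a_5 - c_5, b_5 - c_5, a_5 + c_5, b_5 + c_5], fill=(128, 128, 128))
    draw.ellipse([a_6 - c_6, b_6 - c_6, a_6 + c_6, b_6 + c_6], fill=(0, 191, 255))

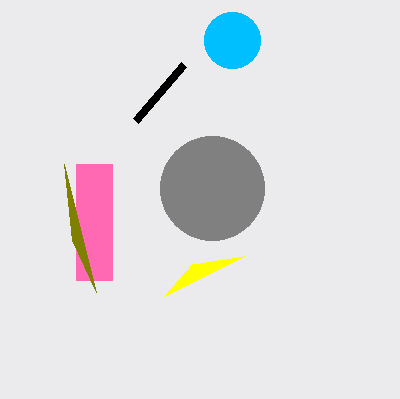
p_1 = 136, q_1 = 120, p_2 = 76, q_2 = 164, s_2 = 112, t_2 = 280, s_3 = 72, u_4 = 164, v_4 = 296, a_5 = 212, b_5 = 188, c_5 = 52, a_6 = 232, b_6 = 40, c_6 = 28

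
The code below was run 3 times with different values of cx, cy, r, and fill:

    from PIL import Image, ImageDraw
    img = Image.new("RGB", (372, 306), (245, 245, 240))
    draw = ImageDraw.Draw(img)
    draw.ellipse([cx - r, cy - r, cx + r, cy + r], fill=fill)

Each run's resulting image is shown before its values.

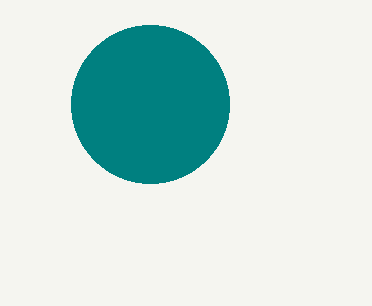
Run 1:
cx = 150, cy = 104, r = 79, fill = 'teal'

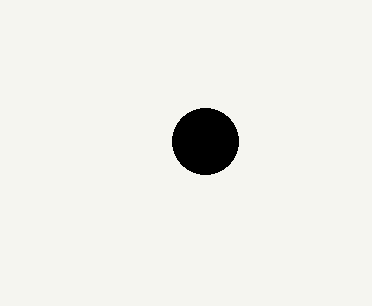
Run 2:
cx = 205, cy = 141, r = 33, fill = 'black'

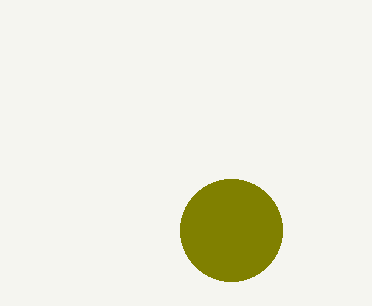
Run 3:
cx = 231
cy = 230
r = 51
fill = 'olive'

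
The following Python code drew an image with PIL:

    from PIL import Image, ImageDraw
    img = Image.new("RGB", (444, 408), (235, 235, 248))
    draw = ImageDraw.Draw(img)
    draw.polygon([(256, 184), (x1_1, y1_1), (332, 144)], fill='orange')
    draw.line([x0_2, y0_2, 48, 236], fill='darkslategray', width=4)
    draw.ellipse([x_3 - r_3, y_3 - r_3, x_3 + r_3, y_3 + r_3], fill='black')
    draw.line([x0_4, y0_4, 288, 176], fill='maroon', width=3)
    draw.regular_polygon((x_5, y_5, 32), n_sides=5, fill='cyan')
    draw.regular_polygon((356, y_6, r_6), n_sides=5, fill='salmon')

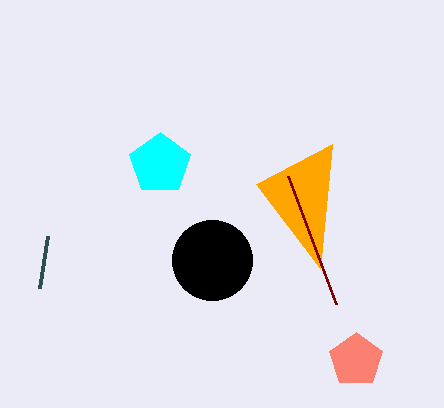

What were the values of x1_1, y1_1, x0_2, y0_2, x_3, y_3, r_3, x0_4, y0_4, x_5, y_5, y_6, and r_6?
x1_1 = 320; y1_1 = 268; x0_2 = 40; y0_2 = 288; x_3 = 212; y_3 = 260; r_3 = 40; x0_4 = 336; y0_4 = 304; x_5 = 160; y_5 = 164; y_6 = 360; r_6 = 28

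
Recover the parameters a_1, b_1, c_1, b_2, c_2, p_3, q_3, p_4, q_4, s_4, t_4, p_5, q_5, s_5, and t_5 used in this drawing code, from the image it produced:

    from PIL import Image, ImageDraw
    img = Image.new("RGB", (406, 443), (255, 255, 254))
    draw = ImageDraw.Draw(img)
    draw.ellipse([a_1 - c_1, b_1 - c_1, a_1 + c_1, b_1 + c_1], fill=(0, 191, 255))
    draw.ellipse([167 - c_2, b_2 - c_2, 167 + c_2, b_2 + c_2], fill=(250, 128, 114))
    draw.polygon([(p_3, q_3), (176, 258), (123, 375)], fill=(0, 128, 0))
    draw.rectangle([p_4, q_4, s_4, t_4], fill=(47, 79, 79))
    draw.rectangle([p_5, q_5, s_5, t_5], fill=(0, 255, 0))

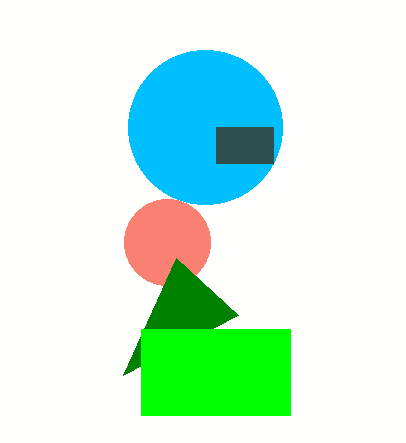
a_1 = 205; b_1 = 127; c_1 = 77; b_2 = 242; c_2 = 43; p_3 = 238; q_3 = 315; p_4 = 216; q_4 = 127; s_4 = 273; t_4 = 163; p_5 = 141; q_5 = 329; s_5 = 290; t_5 = 415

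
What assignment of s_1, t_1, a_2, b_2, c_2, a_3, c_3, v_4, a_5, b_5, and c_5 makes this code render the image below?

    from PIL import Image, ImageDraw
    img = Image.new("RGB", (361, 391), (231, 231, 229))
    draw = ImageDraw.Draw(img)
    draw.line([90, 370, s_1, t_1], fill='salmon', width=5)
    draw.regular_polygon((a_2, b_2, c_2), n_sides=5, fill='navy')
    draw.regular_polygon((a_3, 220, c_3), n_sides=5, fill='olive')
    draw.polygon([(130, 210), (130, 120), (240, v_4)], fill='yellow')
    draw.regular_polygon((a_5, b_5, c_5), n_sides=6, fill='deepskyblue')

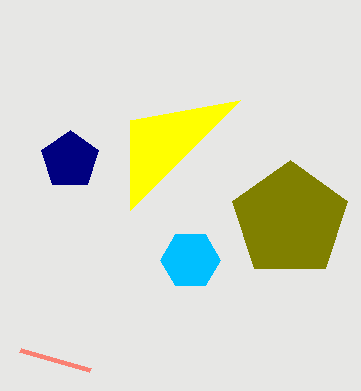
s_1 = 20, t_1 = 350, a_2 = 70, b_2 = 160, c_2 = 30, a_3 = 290, c_3 = 60, v_4 = 100, a_5 = 190, b_5 = 260, c_5 = 30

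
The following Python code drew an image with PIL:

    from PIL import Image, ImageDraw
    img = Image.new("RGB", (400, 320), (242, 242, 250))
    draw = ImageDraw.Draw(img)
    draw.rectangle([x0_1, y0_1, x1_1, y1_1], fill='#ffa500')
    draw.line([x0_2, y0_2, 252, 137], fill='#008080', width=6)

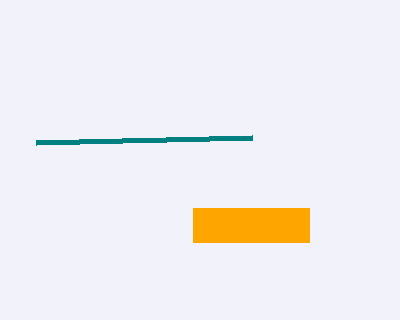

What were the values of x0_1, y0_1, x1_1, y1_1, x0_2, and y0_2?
x0_1 = 193; y0_1 = 208; x1_1 = 309; y1_1 = 242; x0_2 = 36; y0_2 = 142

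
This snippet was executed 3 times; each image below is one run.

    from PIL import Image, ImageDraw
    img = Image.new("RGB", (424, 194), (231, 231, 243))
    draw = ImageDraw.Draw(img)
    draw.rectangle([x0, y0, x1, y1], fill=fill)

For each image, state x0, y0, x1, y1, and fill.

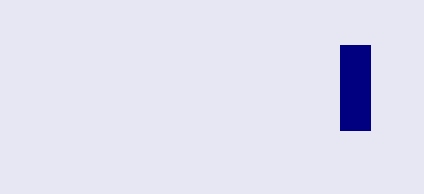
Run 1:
x0 = 340; y0 = 45; x1 = 370; y1 = 130; fill = 'navy'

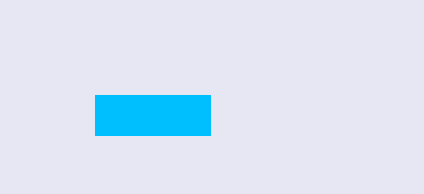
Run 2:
x0 = 95; y0 = 95; x1 = 210; y1 = 135; fill = 'deepskyblue'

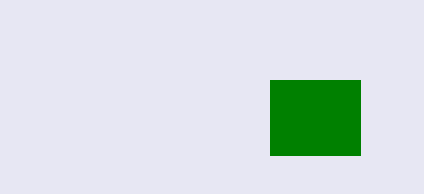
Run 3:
x0 = 270; y0 = 80; x1 = 360; y1 = 155; fill = 'green'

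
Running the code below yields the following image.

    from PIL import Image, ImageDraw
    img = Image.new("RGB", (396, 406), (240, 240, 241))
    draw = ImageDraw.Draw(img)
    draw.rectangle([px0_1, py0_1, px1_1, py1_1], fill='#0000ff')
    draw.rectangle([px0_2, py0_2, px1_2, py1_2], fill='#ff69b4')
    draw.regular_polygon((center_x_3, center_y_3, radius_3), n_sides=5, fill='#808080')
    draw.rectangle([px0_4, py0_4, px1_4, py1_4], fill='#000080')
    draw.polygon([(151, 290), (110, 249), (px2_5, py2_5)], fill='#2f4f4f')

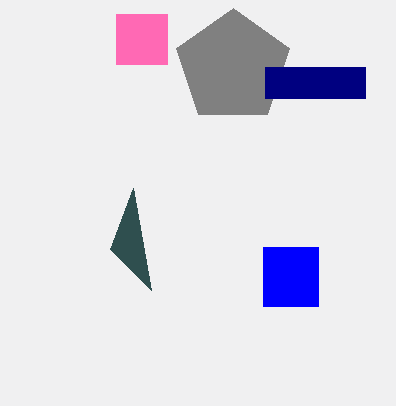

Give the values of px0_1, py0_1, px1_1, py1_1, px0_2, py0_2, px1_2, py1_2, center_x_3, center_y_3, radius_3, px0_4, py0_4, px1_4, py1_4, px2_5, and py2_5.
px0_1 = 263
py0_1 = 247
px1_1 = 318
py1_1 = 306
px0_2 = 116
py0_2 = 14
px1_2 = 167
py1_2 = 64
center_x_3 = 233
center_y_3 = 67
radius_3 = 59
px0_4 = 265
py0_4 = 67
px1_4 = 365
py1_4 = 98
px2_5 = 133
py2_5 = 188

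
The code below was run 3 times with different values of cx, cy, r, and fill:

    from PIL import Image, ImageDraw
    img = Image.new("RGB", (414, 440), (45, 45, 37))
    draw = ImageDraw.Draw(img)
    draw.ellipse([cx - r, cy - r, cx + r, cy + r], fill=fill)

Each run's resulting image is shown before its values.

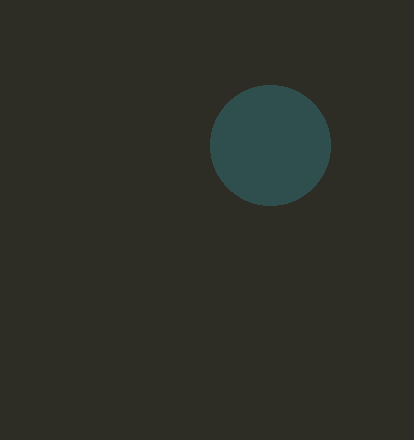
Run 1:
cx = 270, cy = 145, r = 60, fill = 'darkslategray'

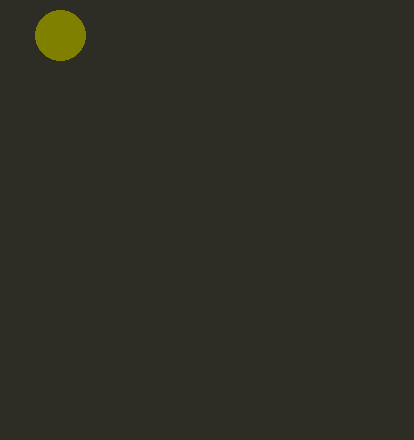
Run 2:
cx = 60, cy = 35, r = 25, fill = 'olive'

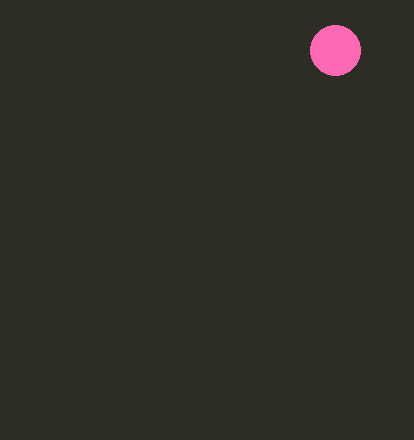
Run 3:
cx = 335, cy = 50, r = 25, fill = 'hotpink'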